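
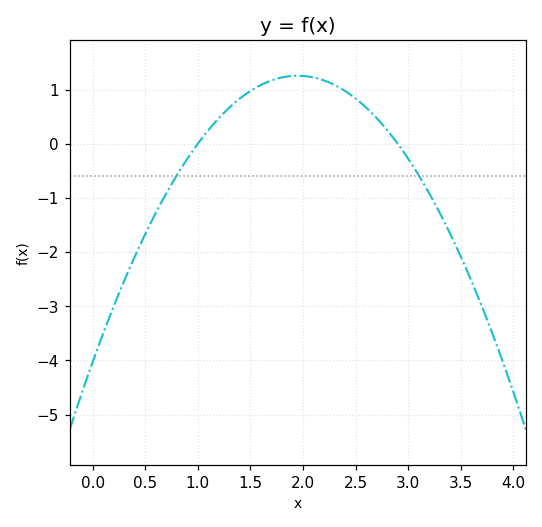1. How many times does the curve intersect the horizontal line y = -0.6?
2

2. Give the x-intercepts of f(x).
1, 2.9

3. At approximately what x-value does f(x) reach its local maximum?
1.9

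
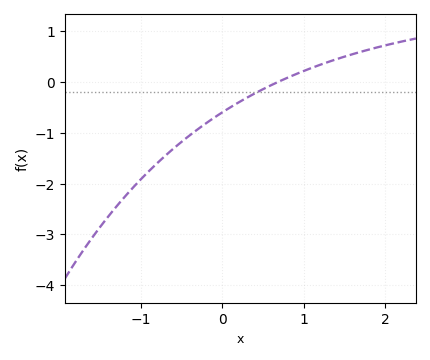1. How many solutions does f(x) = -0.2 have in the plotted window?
1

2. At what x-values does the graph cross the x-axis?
0.689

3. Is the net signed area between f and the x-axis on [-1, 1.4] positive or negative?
negative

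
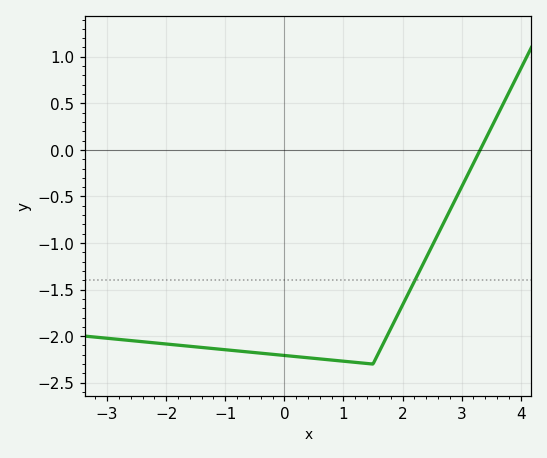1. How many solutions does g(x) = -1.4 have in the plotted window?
1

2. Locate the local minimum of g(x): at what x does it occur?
1.5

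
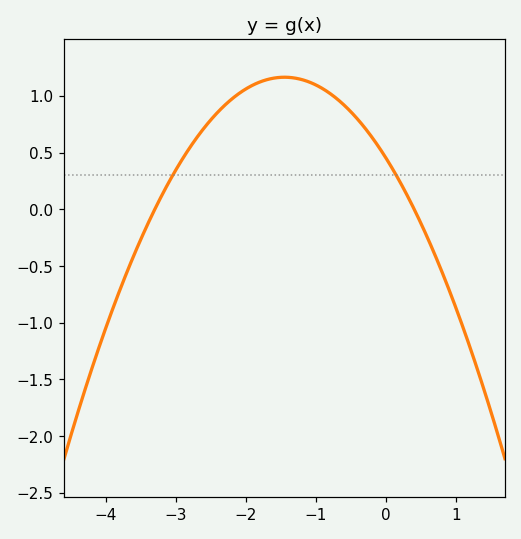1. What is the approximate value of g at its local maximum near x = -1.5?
1.15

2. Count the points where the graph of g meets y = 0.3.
2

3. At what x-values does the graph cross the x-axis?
-3.3, 0.4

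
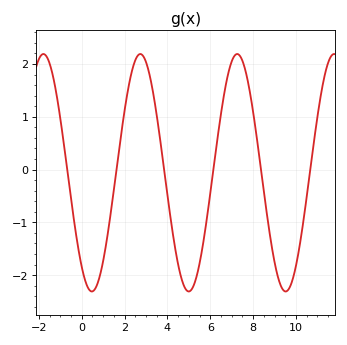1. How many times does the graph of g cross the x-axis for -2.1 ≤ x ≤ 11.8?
6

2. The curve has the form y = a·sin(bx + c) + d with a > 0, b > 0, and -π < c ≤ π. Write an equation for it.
y = 2.25sin(1.39x - 2.23) - 0.06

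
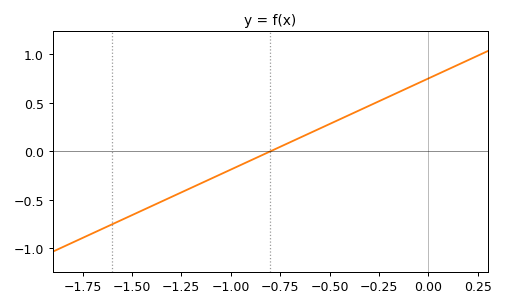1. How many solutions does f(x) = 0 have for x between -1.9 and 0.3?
1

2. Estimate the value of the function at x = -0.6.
0.2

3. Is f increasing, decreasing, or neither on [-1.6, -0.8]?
increasing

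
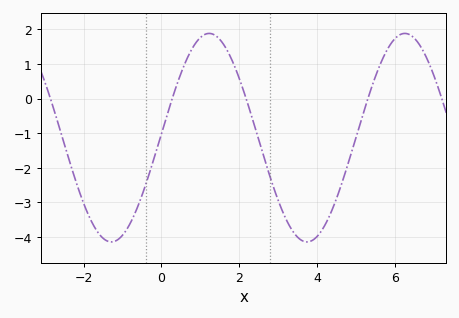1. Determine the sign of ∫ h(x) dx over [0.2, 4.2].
negative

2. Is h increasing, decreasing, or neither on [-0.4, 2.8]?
neither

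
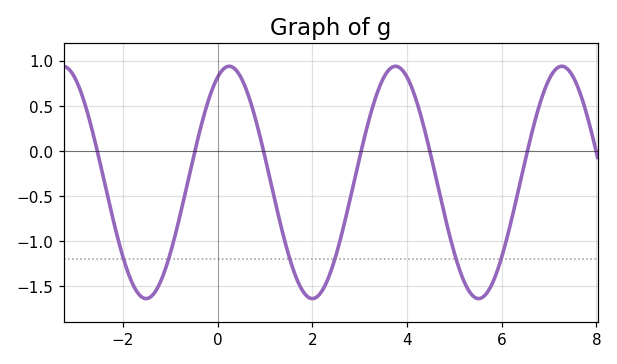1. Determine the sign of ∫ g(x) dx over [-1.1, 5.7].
negative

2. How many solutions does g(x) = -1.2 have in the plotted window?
6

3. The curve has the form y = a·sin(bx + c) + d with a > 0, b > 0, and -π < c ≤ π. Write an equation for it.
y = 1.29sin(1.79x + 1.13) - 0.35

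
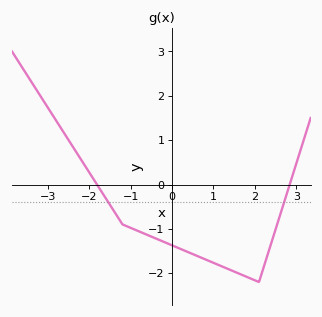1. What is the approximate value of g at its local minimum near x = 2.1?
-2.2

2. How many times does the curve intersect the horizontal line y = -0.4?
2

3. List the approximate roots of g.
-1.82, 2.84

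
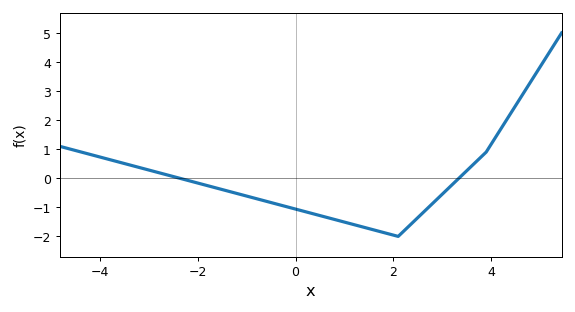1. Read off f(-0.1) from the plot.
-1.02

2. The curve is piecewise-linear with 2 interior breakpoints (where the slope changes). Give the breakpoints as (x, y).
(2.1, -2); (3.9, 0.9)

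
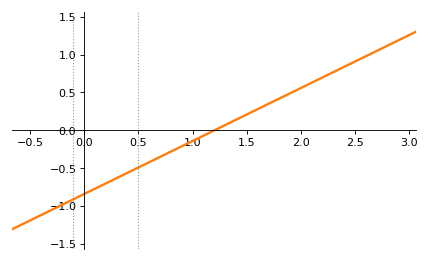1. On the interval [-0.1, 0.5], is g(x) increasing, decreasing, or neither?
increasing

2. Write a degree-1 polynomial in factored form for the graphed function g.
y = 0.7(x - 1.2)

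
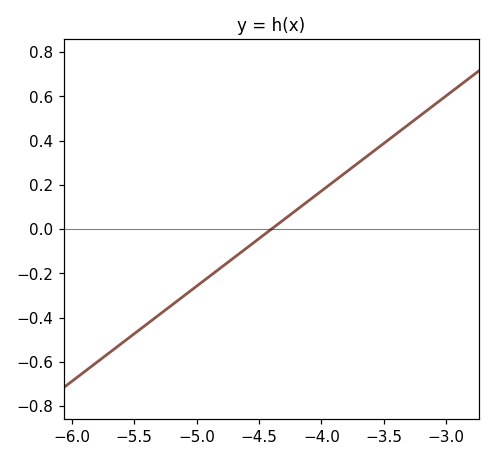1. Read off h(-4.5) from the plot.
-0.04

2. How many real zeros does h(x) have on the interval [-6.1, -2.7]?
1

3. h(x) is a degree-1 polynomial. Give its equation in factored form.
y = 0.43(x + 4.4)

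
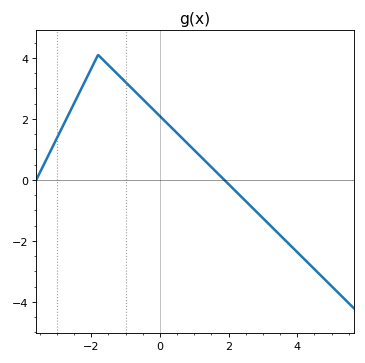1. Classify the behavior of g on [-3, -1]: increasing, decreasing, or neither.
neither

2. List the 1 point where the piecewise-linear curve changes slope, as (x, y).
(-1.8, 4.1)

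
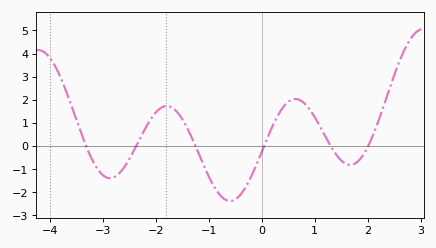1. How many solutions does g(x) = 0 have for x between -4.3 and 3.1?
6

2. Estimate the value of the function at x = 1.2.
0.4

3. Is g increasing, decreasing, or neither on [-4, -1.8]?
neither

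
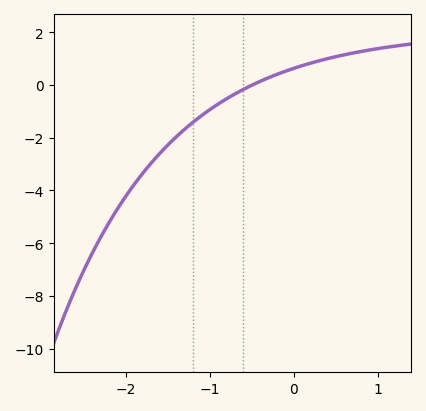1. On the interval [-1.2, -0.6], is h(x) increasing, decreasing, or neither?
increasing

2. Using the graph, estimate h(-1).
-1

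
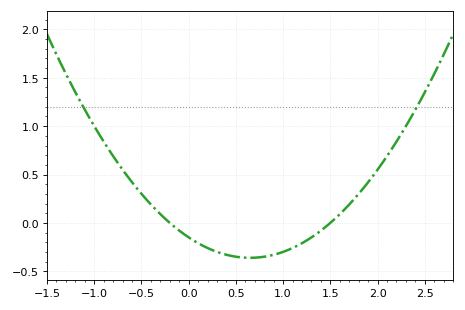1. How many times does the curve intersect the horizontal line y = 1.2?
2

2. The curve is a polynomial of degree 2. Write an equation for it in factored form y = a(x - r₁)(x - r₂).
y = 0.5(x + 0.2)(x - 1.5)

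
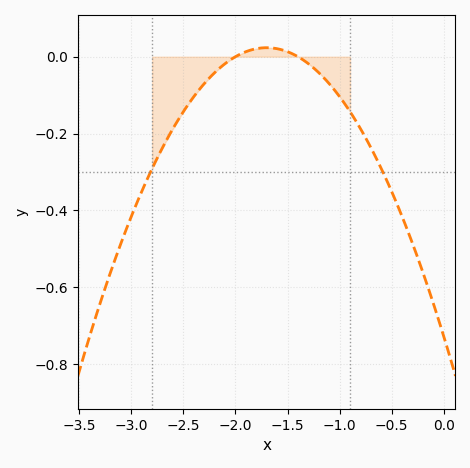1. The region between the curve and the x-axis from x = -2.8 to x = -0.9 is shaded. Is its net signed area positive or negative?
negative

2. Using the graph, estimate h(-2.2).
-0.042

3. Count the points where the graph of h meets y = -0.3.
2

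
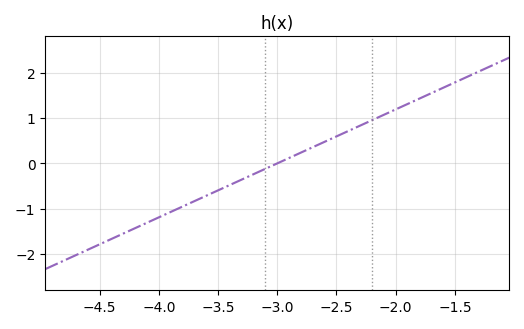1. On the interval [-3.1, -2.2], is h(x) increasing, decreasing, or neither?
increasing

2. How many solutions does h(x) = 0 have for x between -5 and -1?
1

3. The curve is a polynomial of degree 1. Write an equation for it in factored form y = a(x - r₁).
y = 1.19(x + 3)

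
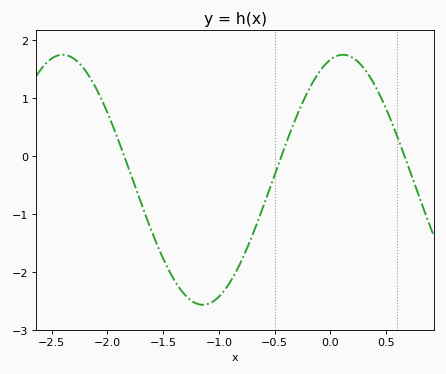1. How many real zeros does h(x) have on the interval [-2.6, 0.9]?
3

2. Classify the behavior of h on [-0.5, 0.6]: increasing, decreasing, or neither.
neither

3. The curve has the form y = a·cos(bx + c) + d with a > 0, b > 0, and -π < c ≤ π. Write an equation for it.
y = 2.16cos(2.5x - 0.28) - 0.41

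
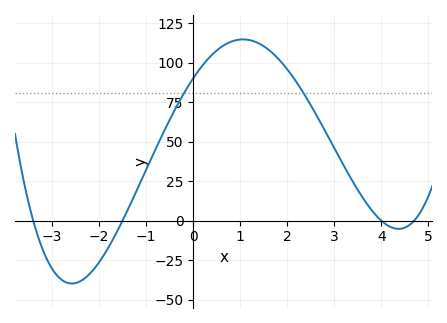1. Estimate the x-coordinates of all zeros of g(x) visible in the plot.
-3.4, -1.6, 4, 4.6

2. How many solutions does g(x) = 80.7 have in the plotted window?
2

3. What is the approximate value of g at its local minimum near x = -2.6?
-40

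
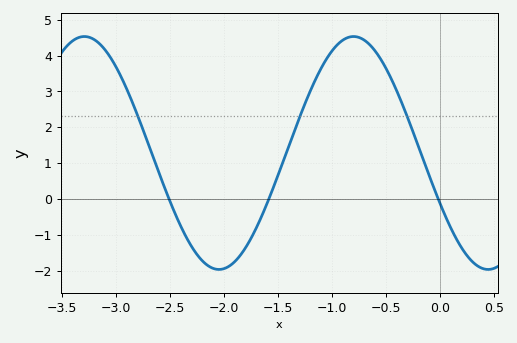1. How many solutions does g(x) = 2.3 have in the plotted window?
3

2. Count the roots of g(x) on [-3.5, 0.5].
3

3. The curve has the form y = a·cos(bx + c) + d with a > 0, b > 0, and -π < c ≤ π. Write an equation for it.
y = 3.25cos(2.5x + 2) + 1.28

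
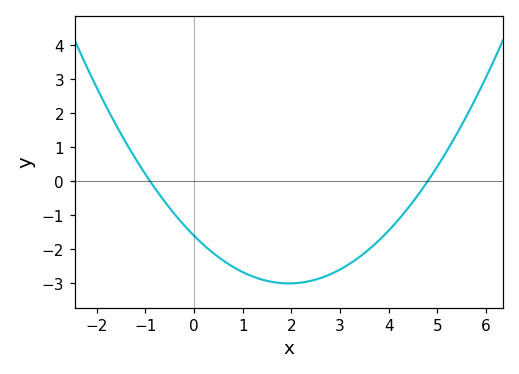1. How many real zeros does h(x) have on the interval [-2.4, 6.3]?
2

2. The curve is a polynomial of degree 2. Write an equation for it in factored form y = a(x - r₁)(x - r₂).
y = 0.37(x + 0.9)(x - 4.8)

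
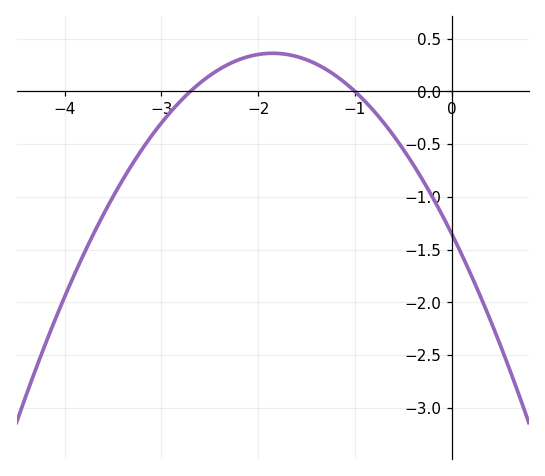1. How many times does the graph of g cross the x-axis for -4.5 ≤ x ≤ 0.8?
2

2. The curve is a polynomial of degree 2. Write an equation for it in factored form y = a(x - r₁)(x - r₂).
y = -0.5(x + 2.7)(x + 1)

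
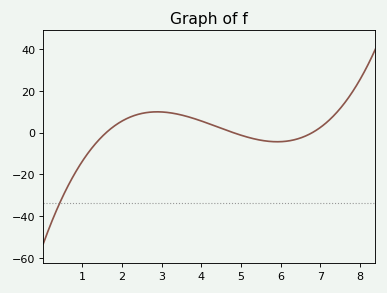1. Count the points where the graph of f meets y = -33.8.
1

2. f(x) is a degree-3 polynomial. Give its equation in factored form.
y = 1.03(x - 1.6)(x - 4.8)(x - 6.8)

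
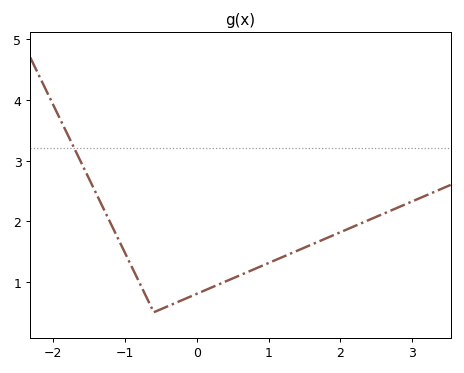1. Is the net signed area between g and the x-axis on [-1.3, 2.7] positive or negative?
positive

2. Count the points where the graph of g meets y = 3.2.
1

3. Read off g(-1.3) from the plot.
2.21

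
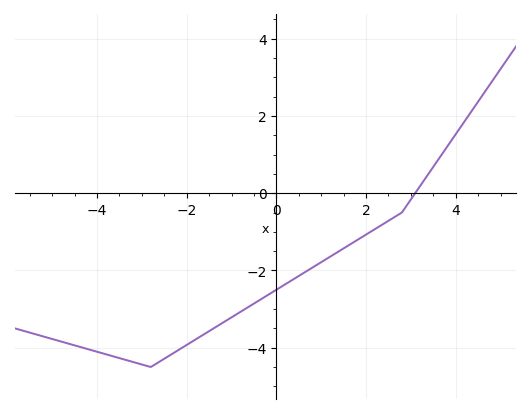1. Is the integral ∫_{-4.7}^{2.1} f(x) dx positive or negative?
negative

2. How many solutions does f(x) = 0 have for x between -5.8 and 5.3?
1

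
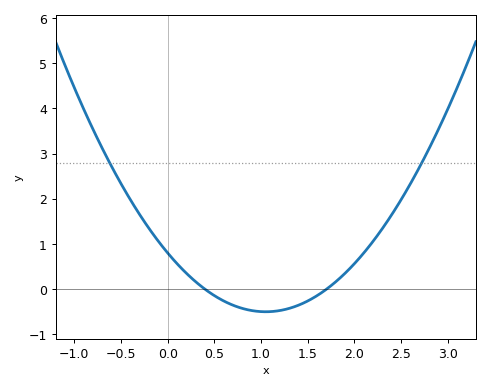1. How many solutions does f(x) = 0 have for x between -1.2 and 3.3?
2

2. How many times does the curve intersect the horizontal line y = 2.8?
2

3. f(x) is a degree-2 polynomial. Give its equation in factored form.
y = 1.18(x - 0.4)(x - 1.7)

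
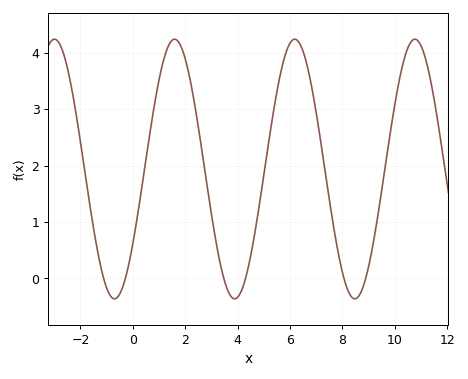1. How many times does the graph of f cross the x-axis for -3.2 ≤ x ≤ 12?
6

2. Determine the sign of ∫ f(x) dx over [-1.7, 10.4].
positive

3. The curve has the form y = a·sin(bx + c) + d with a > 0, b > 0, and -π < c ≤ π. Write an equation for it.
y = 2.3sin(1.37x - 0.61) + 1.94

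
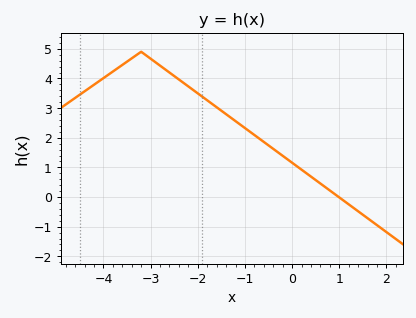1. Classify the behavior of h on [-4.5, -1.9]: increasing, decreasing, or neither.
neither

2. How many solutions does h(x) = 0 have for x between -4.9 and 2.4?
1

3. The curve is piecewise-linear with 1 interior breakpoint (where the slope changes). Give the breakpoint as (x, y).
(-3.2, 4.9)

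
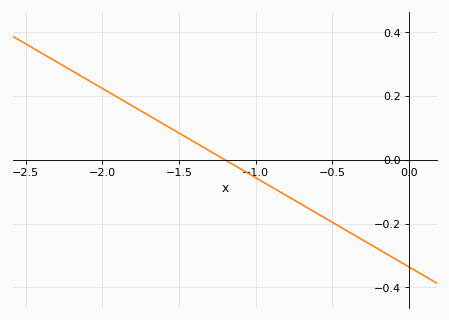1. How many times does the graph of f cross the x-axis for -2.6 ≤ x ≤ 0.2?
1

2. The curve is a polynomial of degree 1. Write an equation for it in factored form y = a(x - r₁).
y = -0.28(x + 1.2)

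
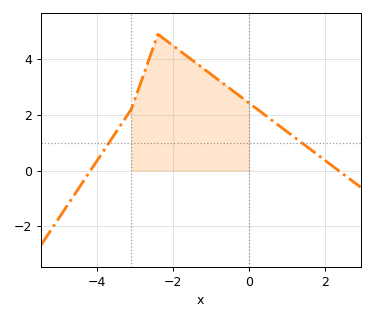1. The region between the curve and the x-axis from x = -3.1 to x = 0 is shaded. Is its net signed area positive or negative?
positive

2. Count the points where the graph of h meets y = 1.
2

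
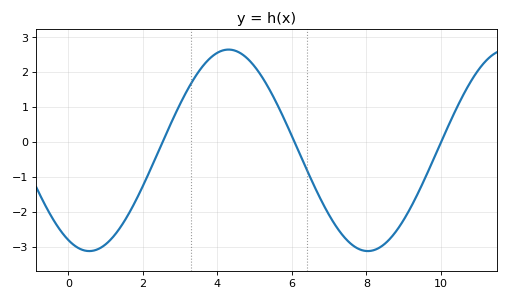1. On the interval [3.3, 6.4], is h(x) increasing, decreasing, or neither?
neither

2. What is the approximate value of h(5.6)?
1.09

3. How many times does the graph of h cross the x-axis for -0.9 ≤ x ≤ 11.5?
3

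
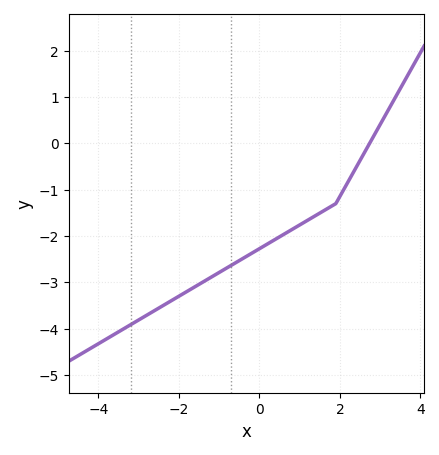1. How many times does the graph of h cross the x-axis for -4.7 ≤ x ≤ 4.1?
1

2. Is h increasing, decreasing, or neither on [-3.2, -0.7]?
increasing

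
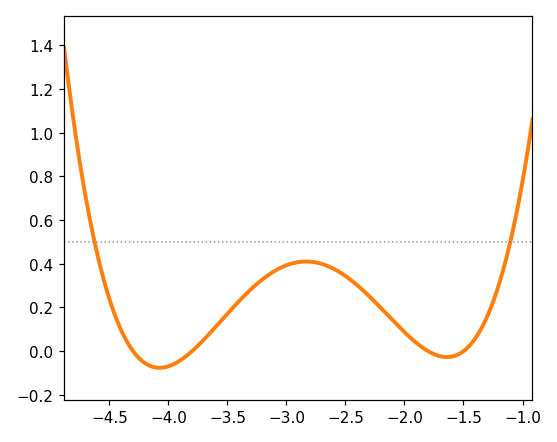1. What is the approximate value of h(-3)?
0.393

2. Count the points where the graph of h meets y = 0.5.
2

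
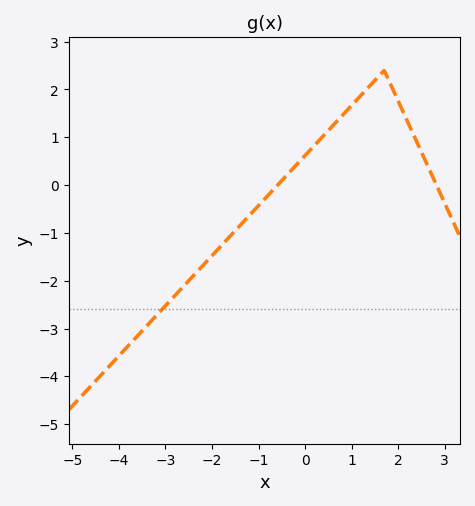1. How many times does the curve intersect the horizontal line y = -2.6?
1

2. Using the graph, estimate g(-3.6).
-3.15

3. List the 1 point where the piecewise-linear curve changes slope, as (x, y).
(1.7, 2.4)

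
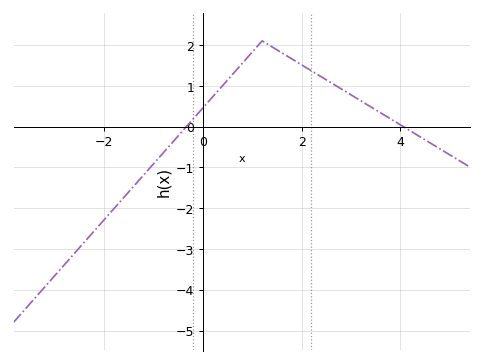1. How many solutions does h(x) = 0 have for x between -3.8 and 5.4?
2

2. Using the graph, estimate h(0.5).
1.1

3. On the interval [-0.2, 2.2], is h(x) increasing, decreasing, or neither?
neither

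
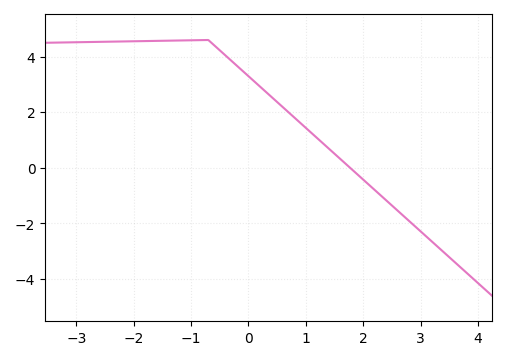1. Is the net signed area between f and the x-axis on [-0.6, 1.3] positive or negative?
positive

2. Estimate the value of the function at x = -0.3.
3.86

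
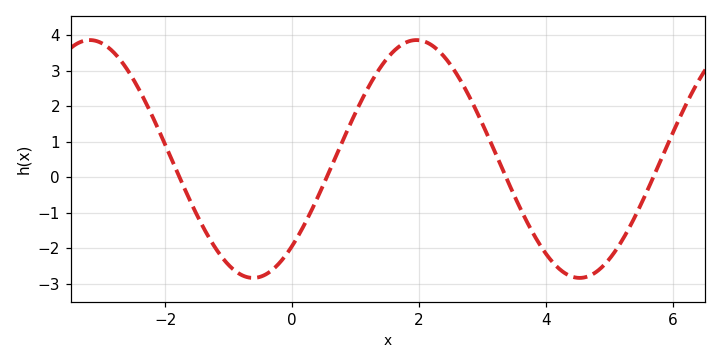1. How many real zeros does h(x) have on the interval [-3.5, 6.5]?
4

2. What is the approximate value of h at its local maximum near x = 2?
3.9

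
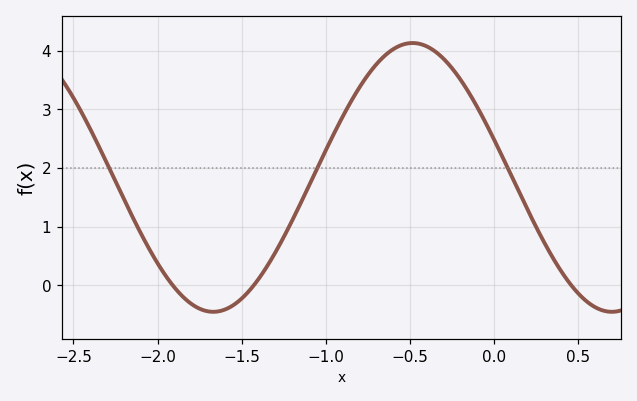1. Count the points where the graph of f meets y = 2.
3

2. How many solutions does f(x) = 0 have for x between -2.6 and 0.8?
3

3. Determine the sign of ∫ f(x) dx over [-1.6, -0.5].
positive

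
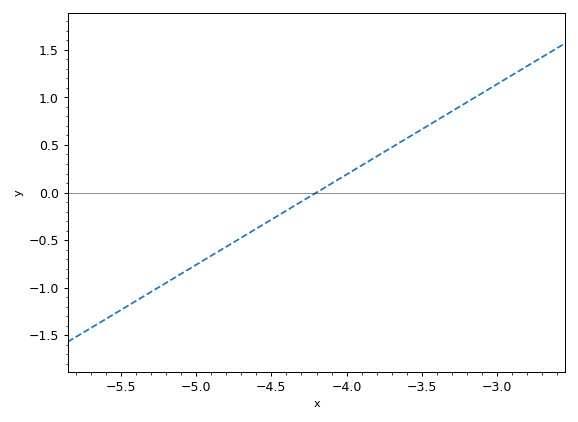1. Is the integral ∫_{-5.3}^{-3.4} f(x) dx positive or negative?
negative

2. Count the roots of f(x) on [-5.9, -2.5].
1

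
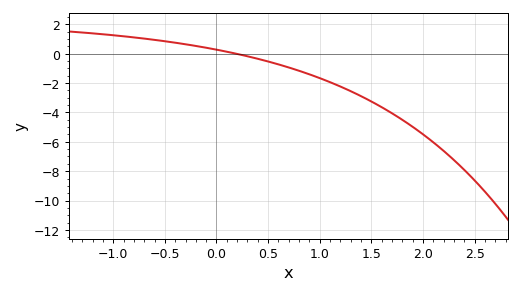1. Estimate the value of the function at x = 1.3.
-2.6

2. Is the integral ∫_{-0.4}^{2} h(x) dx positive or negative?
negative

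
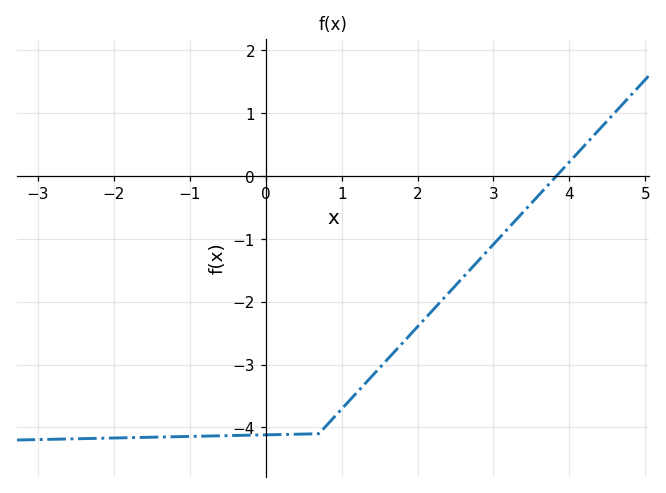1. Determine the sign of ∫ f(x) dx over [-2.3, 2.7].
negative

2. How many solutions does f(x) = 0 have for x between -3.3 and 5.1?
1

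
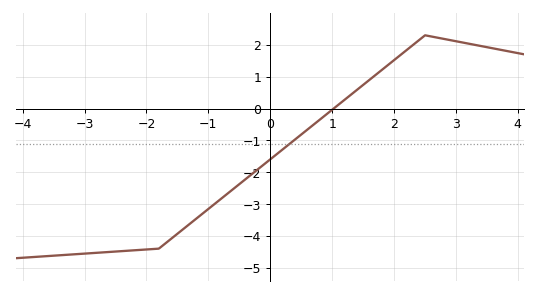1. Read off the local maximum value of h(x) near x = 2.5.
2.3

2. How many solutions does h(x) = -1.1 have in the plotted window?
1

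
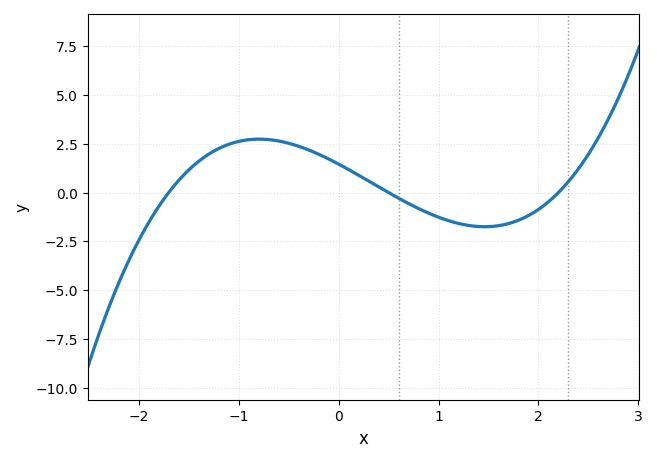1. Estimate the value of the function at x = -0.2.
2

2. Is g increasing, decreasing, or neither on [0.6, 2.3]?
neither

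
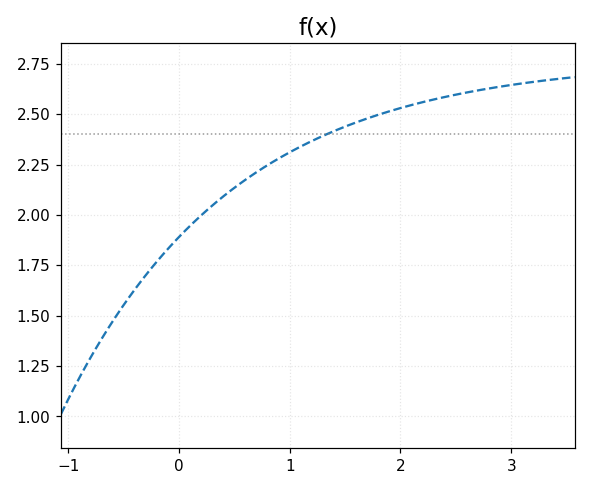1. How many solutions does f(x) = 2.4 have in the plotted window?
1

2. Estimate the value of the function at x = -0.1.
1.84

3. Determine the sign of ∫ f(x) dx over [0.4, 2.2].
positive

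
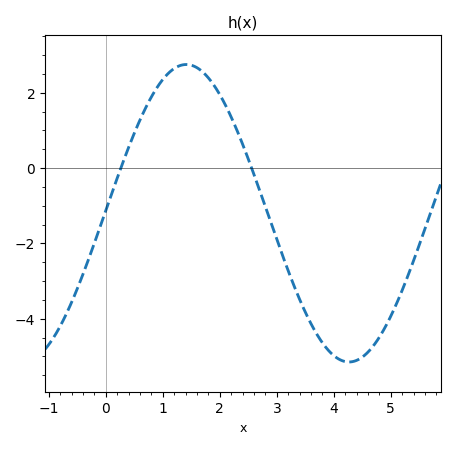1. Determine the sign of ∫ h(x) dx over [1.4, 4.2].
negative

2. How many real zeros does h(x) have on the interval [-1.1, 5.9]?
2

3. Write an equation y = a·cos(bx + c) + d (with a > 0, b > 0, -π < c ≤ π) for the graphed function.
y = 3.95cos(1.1x - 1.6) - 1.2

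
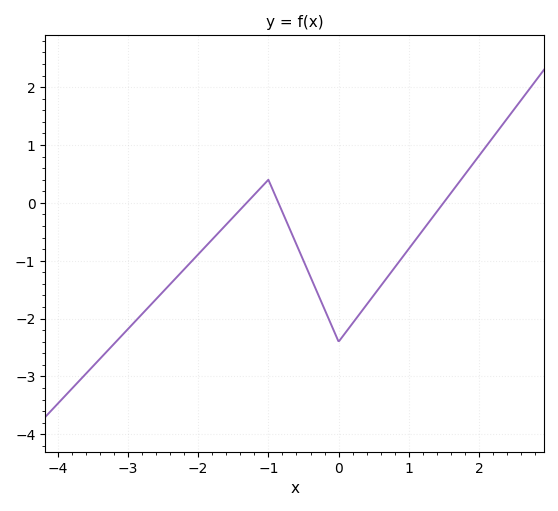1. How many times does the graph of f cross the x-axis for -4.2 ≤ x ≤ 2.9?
3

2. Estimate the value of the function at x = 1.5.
0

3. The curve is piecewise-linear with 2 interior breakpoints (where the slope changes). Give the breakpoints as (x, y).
(-1, 0.4); (0, -2.4)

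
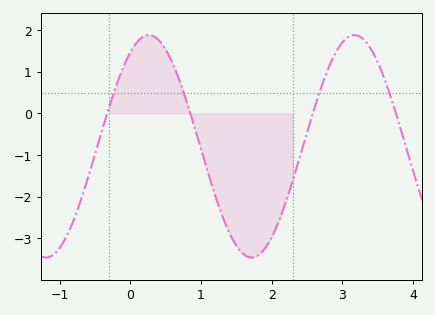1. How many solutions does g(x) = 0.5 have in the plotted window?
4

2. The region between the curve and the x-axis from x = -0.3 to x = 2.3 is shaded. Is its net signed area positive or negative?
negative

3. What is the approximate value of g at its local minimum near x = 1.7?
-3.46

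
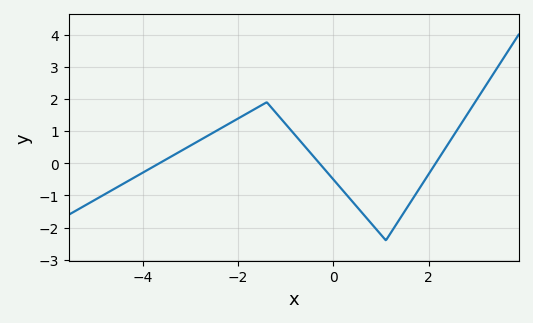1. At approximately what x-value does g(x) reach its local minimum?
1.1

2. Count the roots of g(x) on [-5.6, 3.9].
3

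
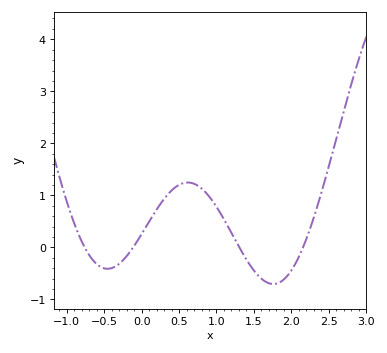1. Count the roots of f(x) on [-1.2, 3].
4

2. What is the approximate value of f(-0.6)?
-0.3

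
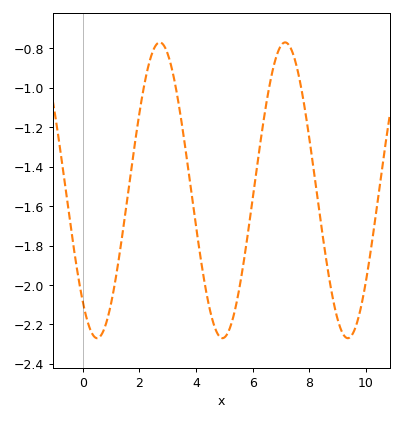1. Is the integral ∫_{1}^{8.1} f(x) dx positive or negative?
negative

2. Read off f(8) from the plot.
-1.26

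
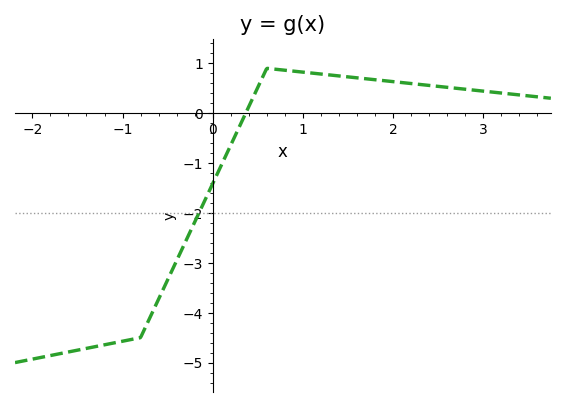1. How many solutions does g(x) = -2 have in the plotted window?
1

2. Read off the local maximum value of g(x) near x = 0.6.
0.9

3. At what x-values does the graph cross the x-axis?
0.4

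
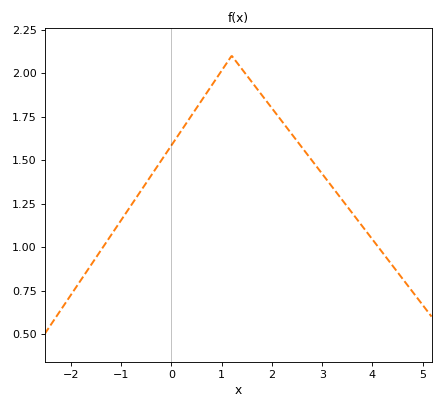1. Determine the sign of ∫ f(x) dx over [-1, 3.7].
positive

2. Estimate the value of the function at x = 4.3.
0.94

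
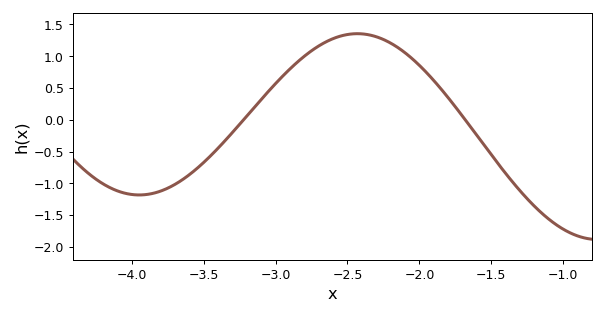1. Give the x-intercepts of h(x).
-3.22, -1.68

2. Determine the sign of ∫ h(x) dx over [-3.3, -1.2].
positive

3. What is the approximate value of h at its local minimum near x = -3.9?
-1.18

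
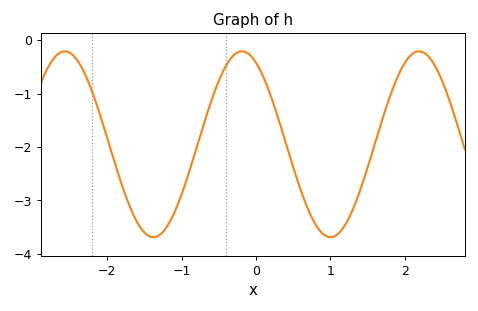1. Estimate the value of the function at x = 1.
-3.7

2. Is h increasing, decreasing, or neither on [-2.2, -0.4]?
neither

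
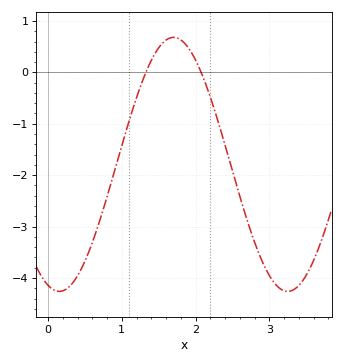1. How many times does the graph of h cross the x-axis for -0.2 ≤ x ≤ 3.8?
2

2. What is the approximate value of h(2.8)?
-3.31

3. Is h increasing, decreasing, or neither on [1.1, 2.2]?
neither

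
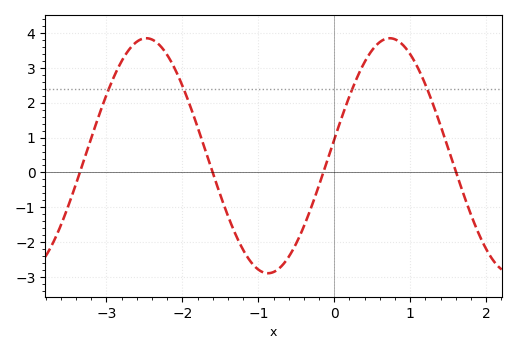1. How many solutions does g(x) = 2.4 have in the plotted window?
4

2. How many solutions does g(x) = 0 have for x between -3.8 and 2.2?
4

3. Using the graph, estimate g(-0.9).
-2.9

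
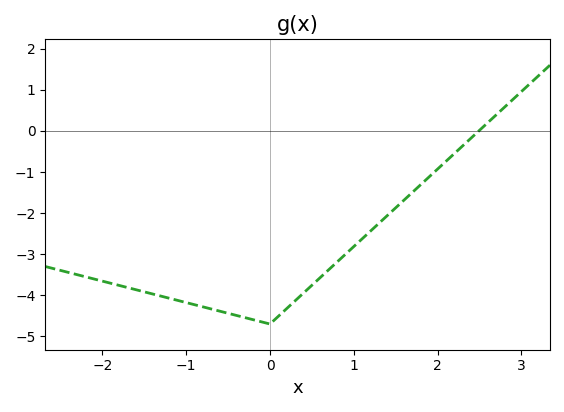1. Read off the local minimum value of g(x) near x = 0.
-4.7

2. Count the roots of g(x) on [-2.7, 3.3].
1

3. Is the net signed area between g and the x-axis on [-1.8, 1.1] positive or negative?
negative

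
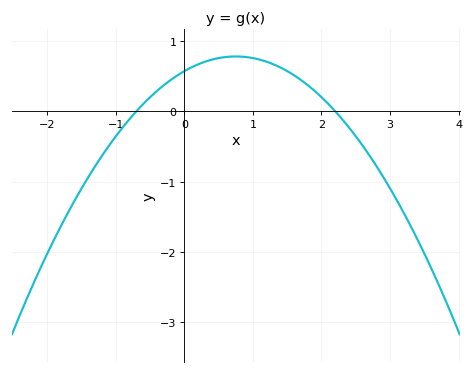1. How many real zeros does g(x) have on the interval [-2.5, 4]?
2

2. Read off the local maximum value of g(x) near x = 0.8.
0.8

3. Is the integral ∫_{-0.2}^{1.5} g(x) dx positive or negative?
positive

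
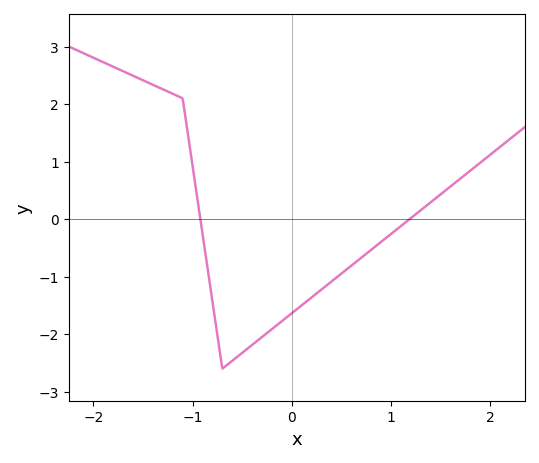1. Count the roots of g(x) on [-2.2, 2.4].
2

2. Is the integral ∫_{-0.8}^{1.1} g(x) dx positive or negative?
negative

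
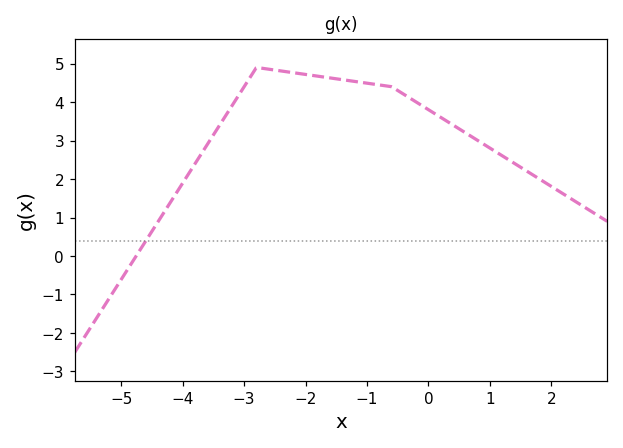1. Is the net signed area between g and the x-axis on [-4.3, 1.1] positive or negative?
positive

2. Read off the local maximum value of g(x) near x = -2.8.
4.9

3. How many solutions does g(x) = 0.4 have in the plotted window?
1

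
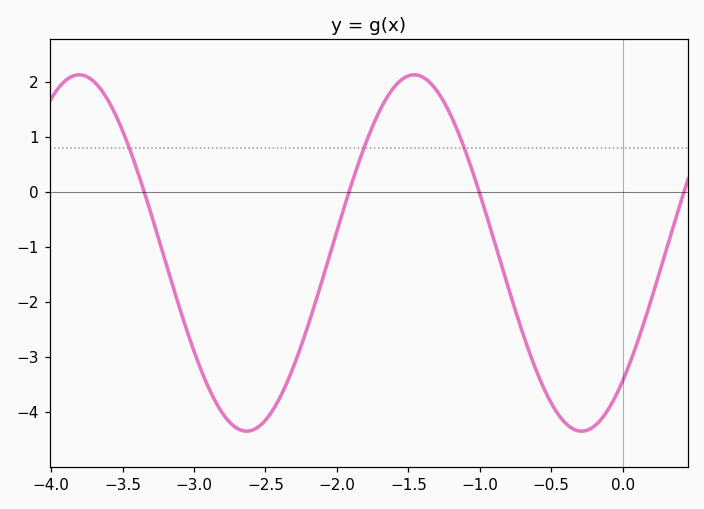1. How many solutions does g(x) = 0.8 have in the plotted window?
3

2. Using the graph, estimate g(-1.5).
2.1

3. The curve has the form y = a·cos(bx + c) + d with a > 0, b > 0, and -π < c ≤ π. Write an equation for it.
y = 3.24cos(2.7x - 2.4) - 1.11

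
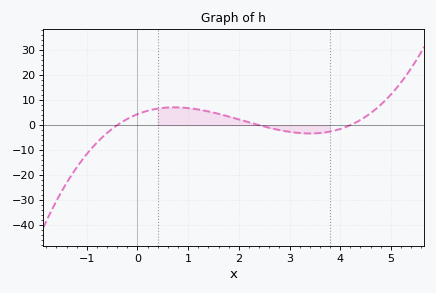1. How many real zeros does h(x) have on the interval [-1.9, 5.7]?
3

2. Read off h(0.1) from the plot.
5.14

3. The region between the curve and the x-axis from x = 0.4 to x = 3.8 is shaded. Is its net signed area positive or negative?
positive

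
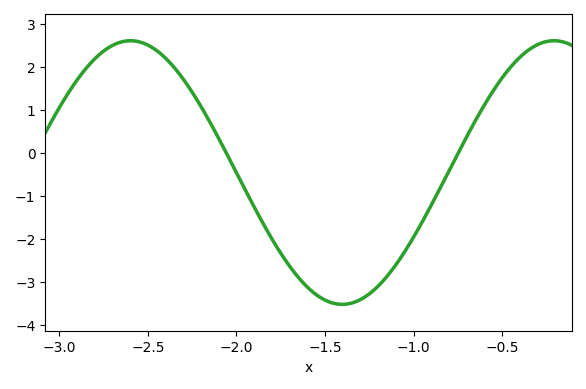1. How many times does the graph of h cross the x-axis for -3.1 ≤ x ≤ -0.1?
2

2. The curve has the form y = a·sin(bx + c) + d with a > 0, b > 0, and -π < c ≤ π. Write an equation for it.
y = 3.06sin(2.63x + 2.12) - 0.46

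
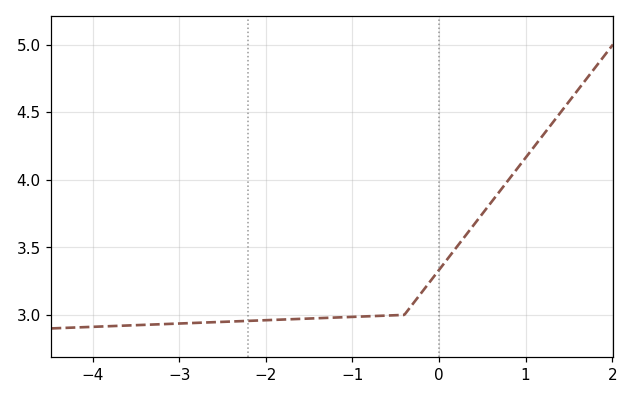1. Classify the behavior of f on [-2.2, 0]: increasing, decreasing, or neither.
increasing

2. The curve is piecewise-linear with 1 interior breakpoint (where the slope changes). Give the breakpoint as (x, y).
(-0.4, 3)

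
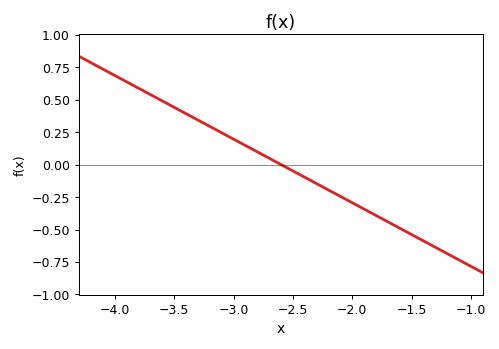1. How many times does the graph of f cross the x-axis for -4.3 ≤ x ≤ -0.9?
1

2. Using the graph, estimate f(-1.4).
-0.58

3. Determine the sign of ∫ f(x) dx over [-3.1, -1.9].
negative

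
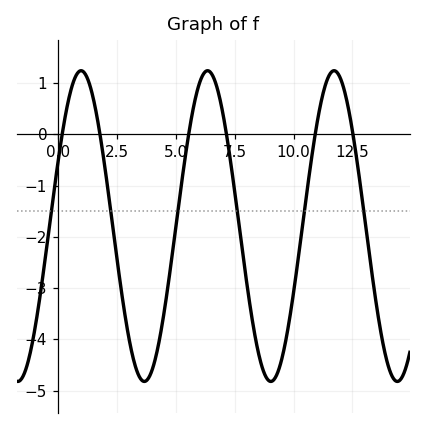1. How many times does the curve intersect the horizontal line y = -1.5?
6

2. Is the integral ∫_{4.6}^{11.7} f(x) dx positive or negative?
negative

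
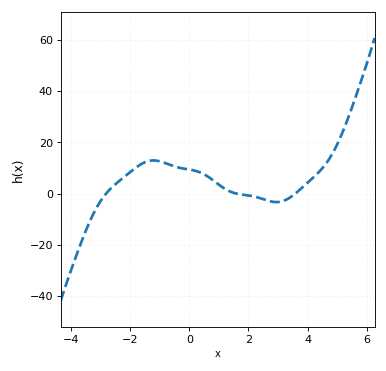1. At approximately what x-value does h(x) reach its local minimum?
2.95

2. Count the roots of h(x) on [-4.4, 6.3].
3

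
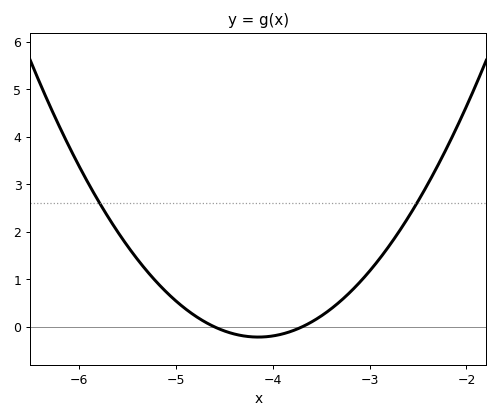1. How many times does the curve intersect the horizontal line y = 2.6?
2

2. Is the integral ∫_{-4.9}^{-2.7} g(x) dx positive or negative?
positive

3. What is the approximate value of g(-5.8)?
2.65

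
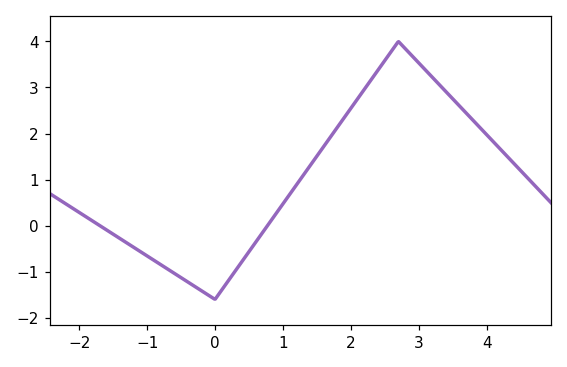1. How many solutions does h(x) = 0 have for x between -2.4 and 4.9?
2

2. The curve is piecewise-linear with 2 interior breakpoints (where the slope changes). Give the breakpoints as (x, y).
(0, -1.6); (2.7, 4)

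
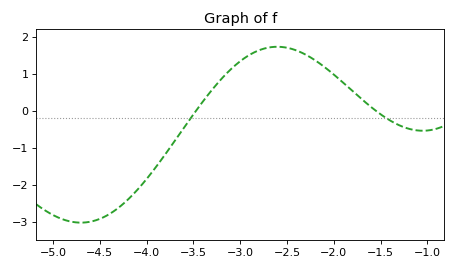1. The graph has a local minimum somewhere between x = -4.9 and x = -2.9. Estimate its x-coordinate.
-4.7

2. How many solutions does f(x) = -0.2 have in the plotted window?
2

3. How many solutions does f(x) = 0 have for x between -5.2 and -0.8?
2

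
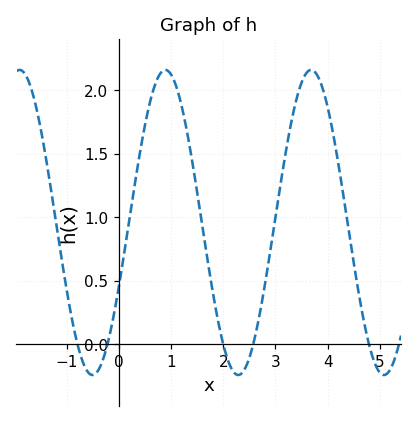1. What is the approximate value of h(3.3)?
1.74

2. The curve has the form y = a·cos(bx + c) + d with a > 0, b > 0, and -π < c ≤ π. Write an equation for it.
y = 1.2cos(2.25x - 2) + 0.96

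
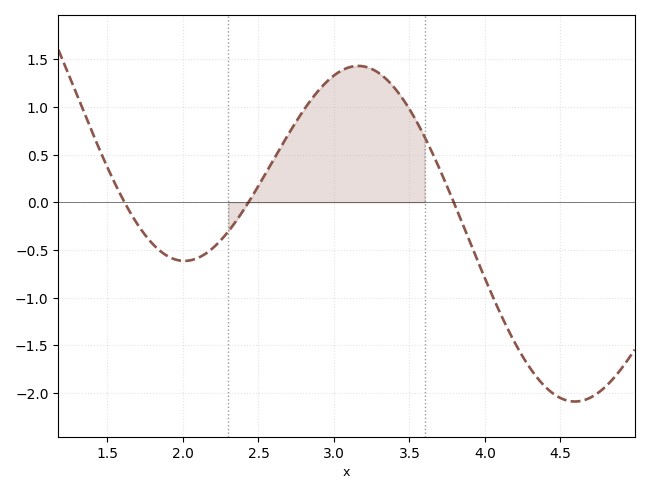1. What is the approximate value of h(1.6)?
0.05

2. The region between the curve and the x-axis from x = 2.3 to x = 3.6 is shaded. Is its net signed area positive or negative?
positive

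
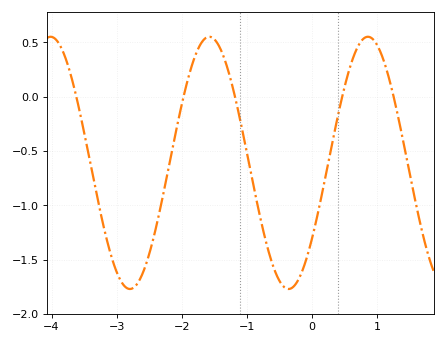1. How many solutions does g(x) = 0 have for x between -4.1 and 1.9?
5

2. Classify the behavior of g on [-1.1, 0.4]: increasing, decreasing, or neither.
neither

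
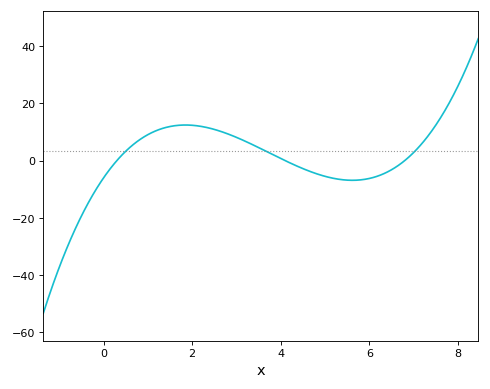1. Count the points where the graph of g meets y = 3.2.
3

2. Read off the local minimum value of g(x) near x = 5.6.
-6.87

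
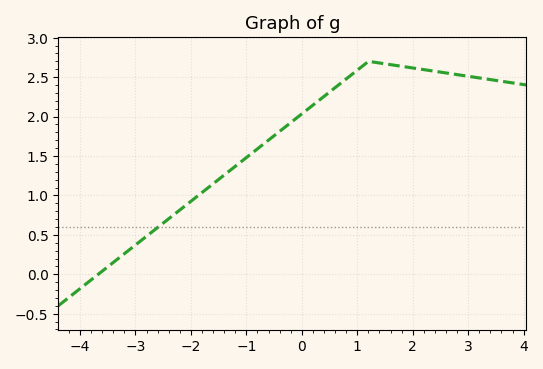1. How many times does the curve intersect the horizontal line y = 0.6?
1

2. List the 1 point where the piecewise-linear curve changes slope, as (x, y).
(1.2, 2.7)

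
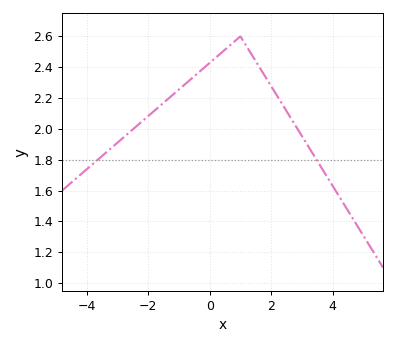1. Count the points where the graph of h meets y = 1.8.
2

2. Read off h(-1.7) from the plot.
2.14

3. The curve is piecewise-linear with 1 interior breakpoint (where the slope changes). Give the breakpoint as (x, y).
(1, 2.6)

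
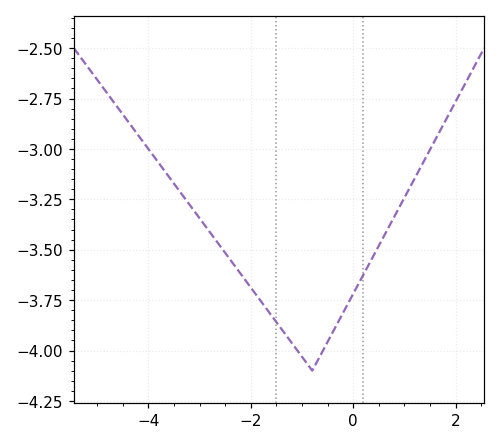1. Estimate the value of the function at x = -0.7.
-4.05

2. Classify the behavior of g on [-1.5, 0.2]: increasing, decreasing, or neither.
neither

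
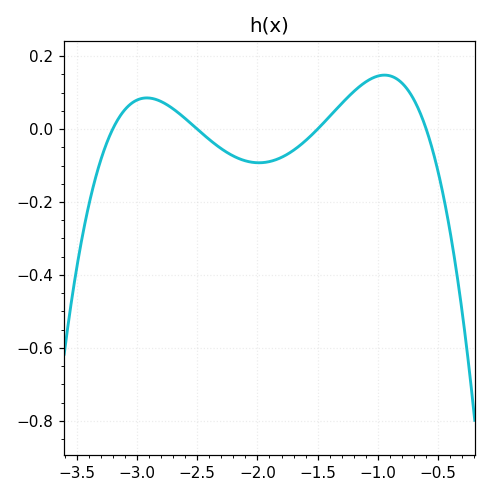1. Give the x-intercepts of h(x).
-3.2, -2.5, -1.5, -0.6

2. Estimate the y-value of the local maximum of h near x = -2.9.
0.08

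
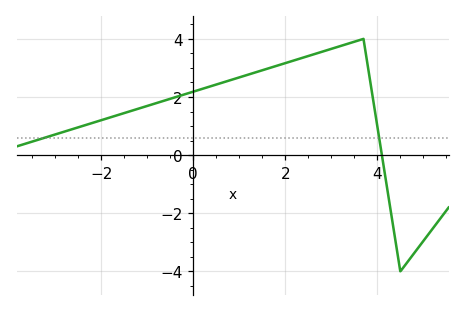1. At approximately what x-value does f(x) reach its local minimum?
4.6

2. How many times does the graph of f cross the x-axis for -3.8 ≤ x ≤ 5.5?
1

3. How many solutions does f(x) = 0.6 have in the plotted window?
2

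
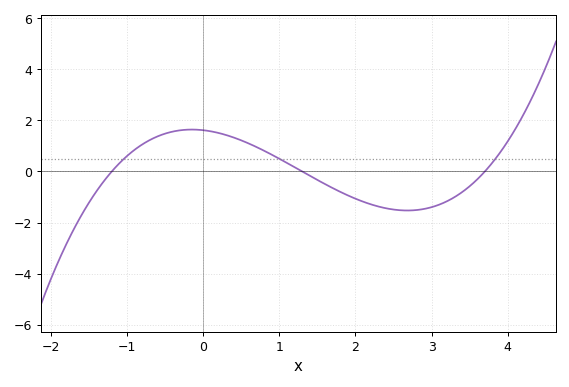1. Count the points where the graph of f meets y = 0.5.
3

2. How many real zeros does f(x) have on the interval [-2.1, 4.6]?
3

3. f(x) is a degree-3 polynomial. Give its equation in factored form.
y = 0.28(x + 1.2)(x - 1.3)(x - 3.7)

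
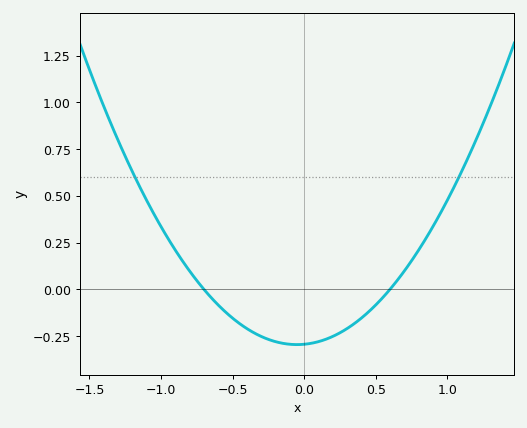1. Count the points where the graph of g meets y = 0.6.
2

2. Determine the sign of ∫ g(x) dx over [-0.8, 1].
negative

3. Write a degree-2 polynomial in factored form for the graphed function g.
y = 0.7(x + 0.7)(x - 0.6)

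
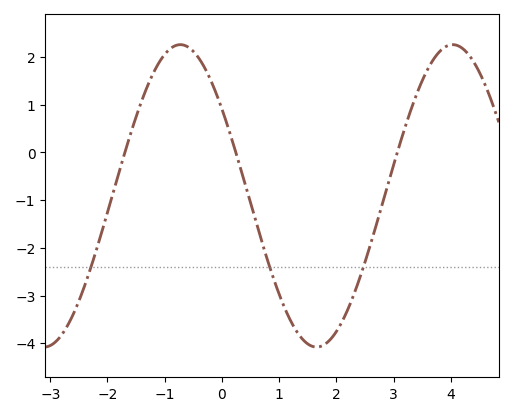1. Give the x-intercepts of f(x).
-1.7, 0.243, 3.06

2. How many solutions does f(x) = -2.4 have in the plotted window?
3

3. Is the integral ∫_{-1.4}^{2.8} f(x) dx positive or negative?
negative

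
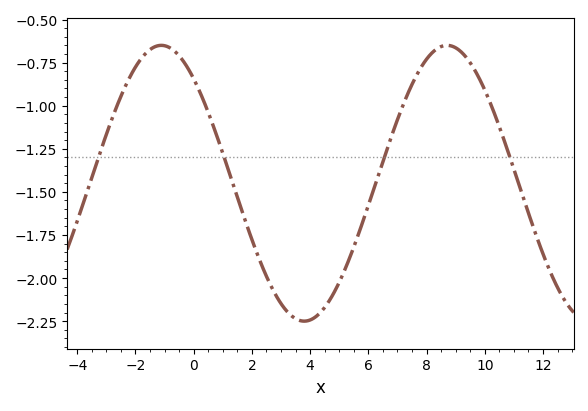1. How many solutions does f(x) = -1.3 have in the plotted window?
4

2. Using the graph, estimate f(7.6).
-0.84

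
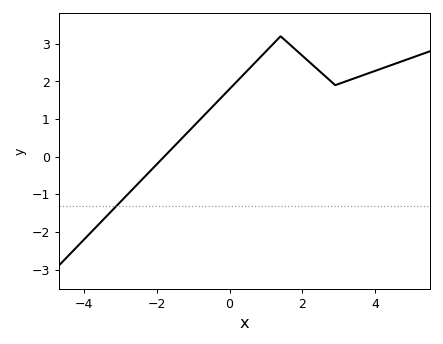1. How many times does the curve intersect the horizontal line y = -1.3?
1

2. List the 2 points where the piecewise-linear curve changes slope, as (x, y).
(1.4, 3.2); (2.9, 1.9)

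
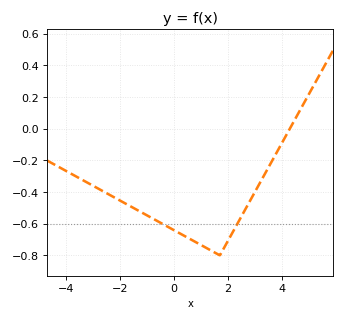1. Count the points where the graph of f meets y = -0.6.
2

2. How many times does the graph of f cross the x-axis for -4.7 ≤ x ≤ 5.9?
1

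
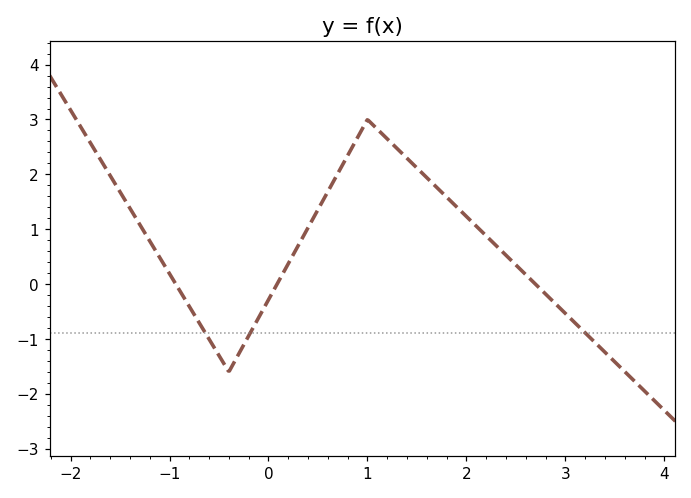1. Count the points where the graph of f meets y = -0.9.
3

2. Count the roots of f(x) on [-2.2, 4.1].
3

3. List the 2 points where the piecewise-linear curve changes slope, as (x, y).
(-0.4, -1.6); (1, 3)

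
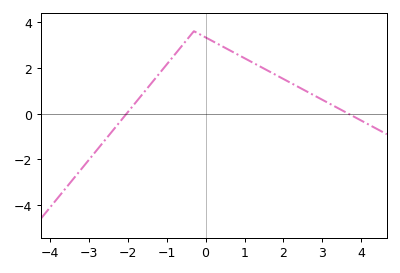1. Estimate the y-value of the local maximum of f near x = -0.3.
3.6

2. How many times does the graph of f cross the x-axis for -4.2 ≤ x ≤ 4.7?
2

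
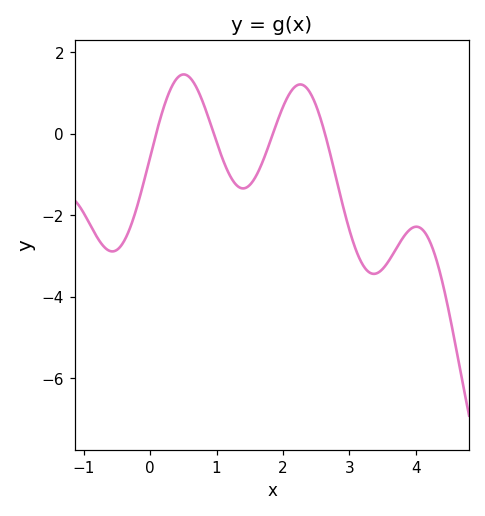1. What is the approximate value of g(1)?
-0.2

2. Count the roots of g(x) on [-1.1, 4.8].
4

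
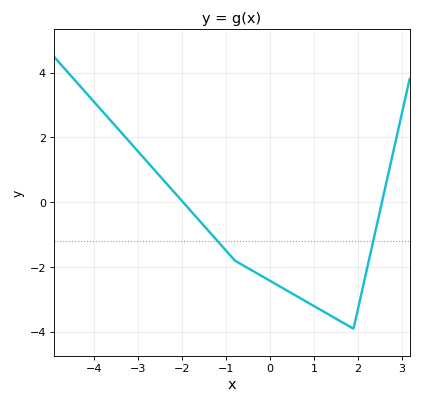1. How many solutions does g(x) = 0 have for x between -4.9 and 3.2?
2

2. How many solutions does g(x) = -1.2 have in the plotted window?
2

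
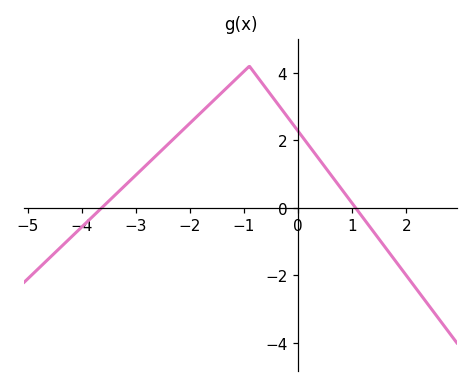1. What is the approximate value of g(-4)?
-0.6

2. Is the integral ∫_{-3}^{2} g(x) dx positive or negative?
positive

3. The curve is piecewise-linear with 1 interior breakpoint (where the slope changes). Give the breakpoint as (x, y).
(-0.9, 4.2)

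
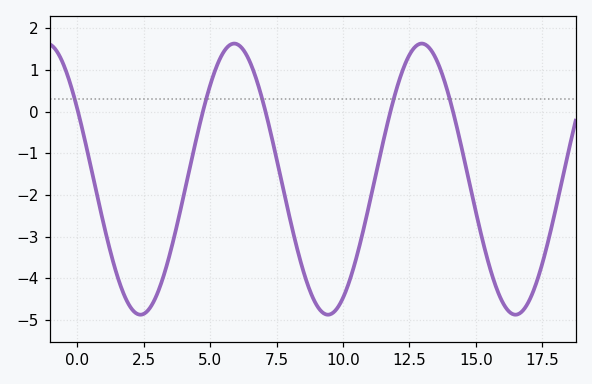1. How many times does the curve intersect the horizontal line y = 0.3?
5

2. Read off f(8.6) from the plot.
-4.02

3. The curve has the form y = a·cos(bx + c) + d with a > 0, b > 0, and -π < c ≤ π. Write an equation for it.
y = 3.25cos(0.89x + 1.03) - 1.62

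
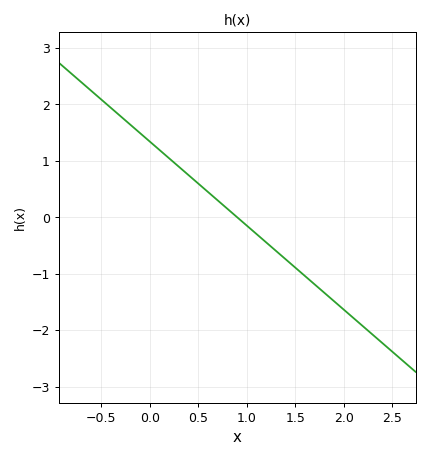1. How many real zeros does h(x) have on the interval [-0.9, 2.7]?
1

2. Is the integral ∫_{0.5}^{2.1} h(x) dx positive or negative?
negative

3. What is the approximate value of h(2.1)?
-1.79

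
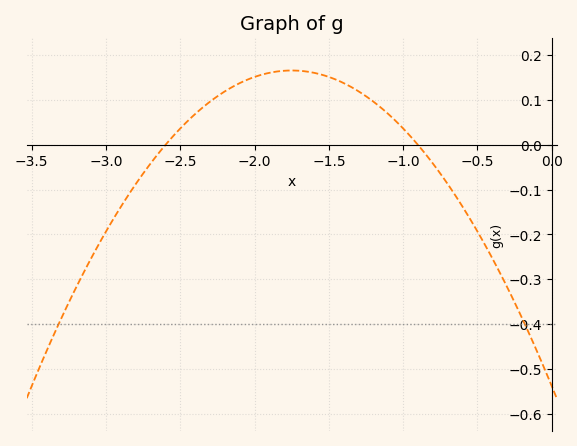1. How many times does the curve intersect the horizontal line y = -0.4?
2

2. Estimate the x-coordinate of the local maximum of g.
-1.75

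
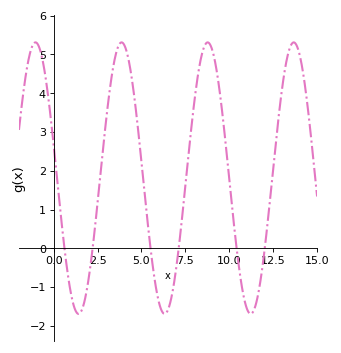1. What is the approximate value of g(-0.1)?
3.1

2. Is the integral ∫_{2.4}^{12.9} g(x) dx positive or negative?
positive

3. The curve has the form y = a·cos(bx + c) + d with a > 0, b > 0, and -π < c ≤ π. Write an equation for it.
y = 3.5cos(1.3x + 1.3) + 1.81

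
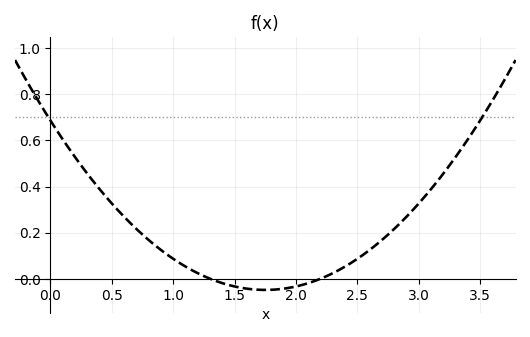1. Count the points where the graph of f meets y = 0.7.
2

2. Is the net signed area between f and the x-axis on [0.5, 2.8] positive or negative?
positive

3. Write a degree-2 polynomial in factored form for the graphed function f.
y = 0.24(x - 1.3)(x - 2.2)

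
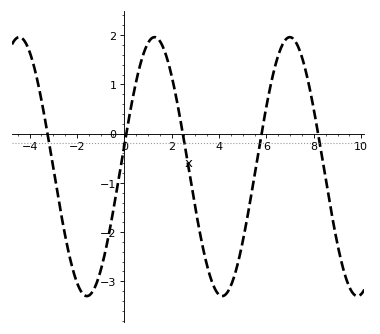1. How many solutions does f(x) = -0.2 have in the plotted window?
5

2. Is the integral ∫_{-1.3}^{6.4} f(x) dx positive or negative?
negative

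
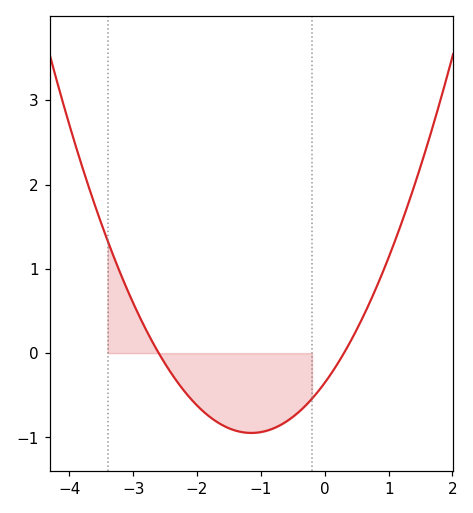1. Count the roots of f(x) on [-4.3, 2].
2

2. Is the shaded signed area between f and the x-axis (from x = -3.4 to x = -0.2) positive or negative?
negative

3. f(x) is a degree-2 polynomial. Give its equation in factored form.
y = 0.45(x + 2.6)(x - 0.3)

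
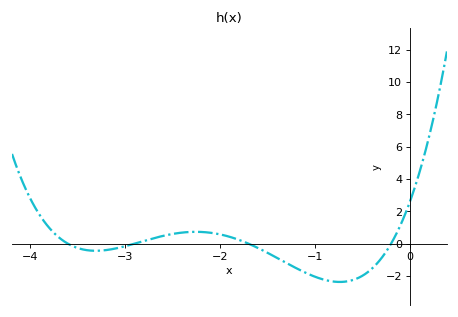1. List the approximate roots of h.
-3.6, -2.9, -1.7, -0.2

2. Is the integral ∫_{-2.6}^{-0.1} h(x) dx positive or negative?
negative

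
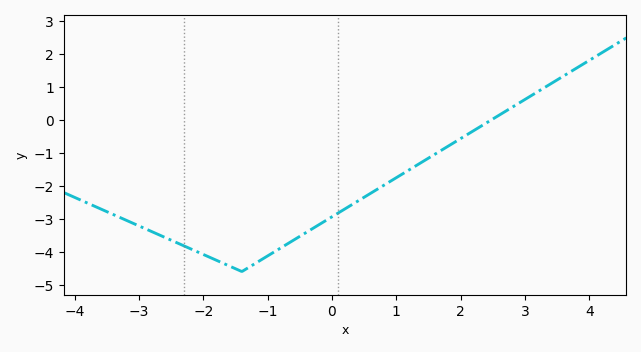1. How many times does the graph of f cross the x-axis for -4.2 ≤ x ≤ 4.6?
1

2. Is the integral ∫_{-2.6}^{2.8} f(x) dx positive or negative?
negative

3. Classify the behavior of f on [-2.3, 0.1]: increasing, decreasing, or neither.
neither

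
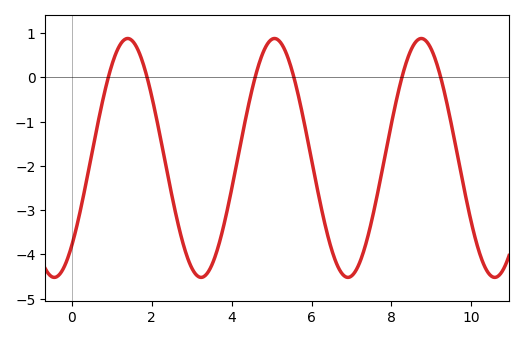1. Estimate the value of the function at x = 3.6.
-4.01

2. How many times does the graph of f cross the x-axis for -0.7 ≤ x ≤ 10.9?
6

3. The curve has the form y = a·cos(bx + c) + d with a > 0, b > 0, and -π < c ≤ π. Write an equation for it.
y = 2.7cos(1.71x - 2.39) - 1.82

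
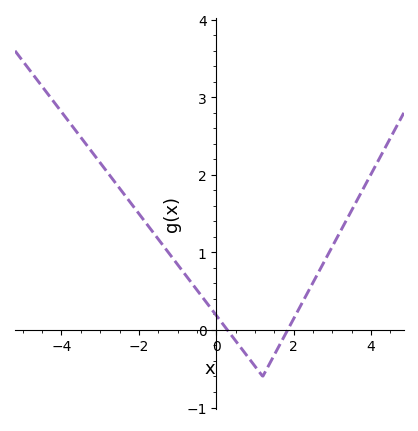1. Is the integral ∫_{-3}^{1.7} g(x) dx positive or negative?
positive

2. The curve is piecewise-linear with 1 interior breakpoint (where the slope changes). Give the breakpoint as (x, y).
(1.2, -0.6)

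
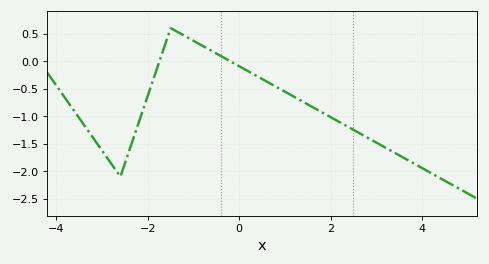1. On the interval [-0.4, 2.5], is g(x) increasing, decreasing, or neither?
decreasing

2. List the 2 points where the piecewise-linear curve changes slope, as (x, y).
(-2.6, -2.1); (-1.5, 0.6)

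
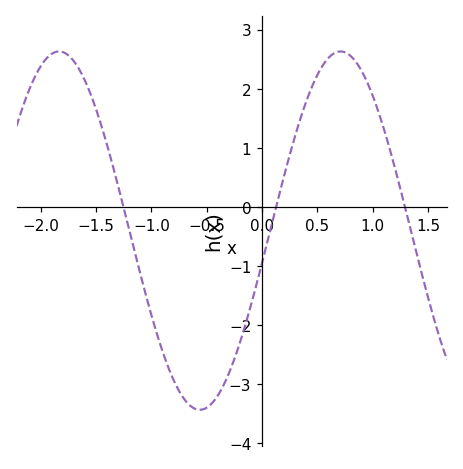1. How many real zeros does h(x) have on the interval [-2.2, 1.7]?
3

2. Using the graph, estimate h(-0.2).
-2.29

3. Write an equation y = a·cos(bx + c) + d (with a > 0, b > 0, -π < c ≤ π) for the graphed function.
y = 3.03cos(2.47x - 1.75) - 0.4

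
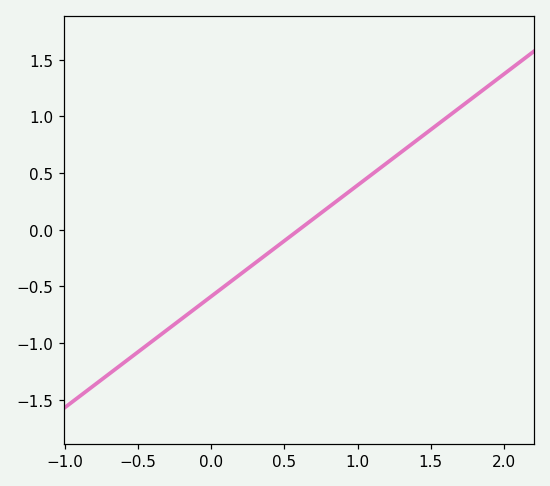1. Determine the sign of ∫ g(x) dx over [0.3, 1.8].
positive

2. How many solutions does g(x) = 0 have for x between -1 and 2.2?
1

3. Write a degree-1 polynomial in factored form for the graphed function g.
y = 0.98(x - 0.6)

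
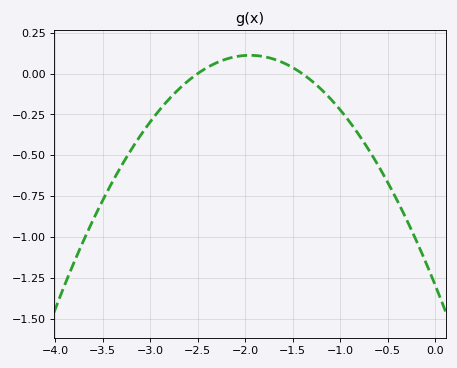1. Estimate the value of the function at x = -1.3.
-0.04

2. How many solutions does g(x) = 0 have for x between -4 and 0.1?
2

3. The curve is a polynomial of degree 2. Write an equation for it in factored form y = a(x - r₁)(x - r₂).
y = -0.37(x + 2.5)(x + 1.4)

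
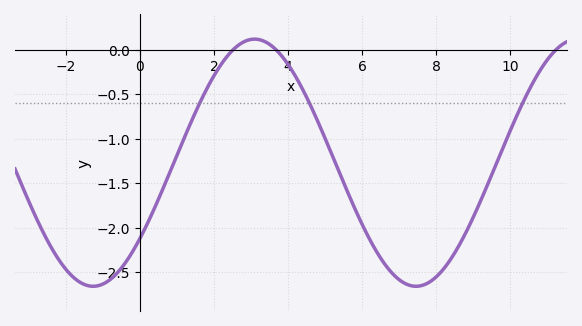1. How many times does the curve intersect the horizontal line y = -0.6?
3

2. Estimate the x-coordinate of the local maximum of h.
3.1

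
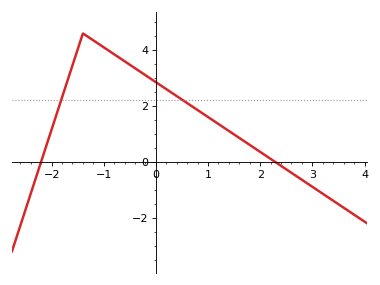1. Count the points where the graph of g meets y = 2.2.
2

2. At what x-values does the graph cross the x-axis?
-2.2, 2.29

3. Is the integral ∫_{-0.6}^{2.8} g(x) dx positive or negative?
positive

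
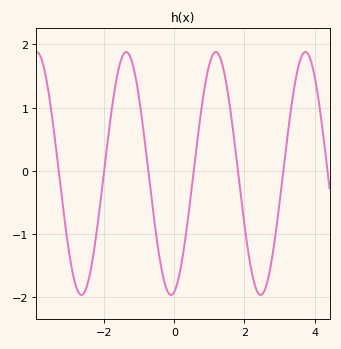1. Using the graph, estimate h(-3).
-1.28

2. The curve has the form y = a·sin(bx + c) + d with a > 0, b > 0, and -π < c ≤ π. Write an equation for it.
y = 1.92sin(2.46x - 1.34) - 0.04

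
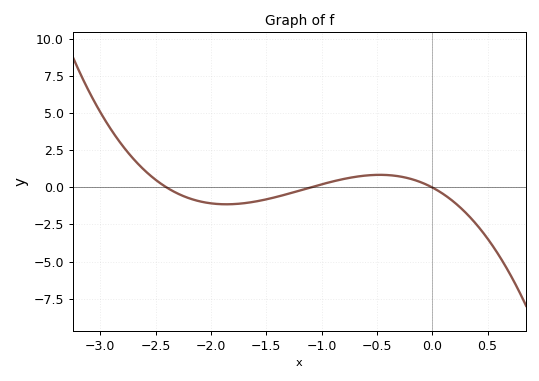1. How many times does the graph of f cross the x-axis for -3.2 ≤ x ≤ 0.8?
3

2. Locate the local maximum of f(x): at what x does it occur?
-0.473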